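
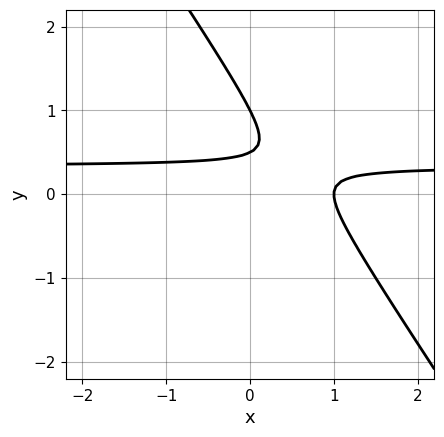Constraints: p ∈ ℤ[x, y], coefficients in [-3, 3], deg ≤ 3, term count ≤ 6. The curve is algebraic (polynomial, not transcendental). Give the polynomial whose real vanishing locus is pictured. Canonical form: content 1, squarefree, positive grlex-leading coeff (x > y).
3*x*y + 2*y^2 - x - 3*y + 1

First, degree: the shape is more complex than any degree-1 curve, so deg p = 2.
Then, from the axis intercepts and sections: one y-axis crossing is at y = 1; one x-axis crossing is at x = 1.
Finally, these observations pin down the coefficients.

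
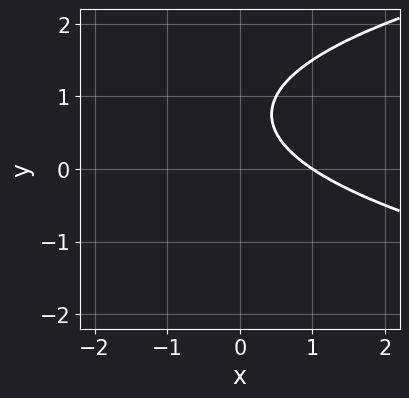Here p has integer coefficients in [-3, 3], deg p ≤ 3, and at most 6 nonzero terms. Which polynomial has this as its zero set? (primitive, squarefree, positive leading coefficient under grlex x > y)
First, deg p = 2.
Next, against the integer gridlines: it meets the x-axis at x = 1 (among the integer gridlines); it misses every integer gridline on the y-axis.
Finally, putting this together gives p.

2*y^2 - 2*x - 3*y + 2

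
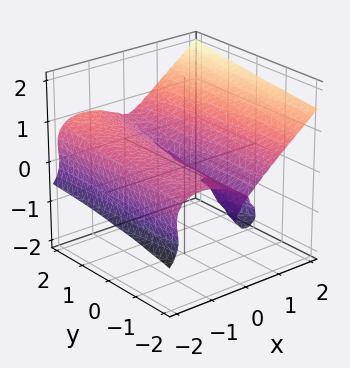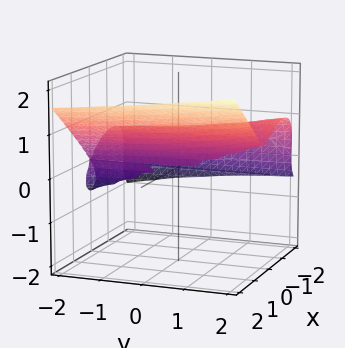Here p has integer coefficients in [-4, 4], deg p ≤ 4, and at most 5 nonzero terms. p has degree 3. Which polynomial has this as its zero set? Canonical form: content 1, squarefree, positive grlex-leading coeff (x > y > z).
1. deg p = 3. A generic line meets the surface in up to 3 points.
2. Checking where it meets the axes: every point of the y-axis in the box is on the surface; it crosses the z-axis at the gridline z = 0; among the integer gridlines, it crosses the x-axis at x ∈ {-2, 0}.
3. Matching integer coefficients to the picture gives p.

x^3 + y*z^2 - 3*z^3 + 2*x^2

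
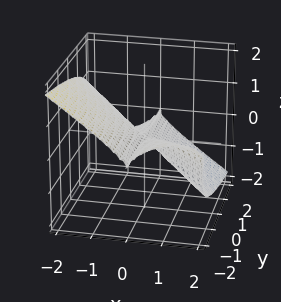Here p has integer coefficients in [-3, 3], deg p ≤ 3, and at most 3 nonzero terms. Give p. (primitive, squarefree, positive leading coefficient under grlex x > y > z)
x^3 + x^2*y + 3*z^3

1. Degree: no degree-2 surface has this shape, so deg p = 3.
2. Checking where it meets the axes: one z-axis crossing is at z = 0; the visible y-axis segment lies entirely on the surface; it meets the x-axis at x = 0 (among the integer gridlines).
3. These observations pin down the coefficients.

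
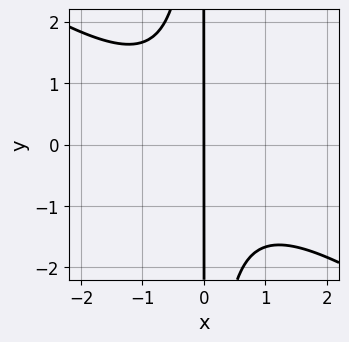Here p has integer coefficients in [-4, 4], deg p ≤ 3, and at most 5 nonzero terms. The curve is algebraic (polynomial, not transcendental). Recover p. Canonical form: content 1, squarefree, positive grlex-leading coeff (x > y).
First, deg p = 3.
Then, reading off the gridlines: it crosses the x-axis at the gridline x = 0; every point of the y-axis in the box is on the curve.
Finally, together with the visible shape, these determine p as stated.

2*x^3 + 3*x^2*y + 3*x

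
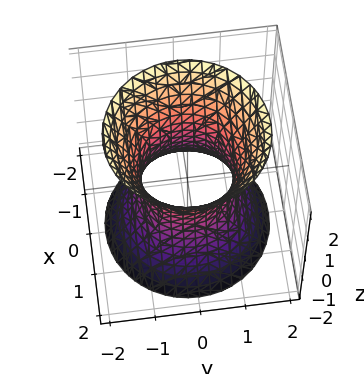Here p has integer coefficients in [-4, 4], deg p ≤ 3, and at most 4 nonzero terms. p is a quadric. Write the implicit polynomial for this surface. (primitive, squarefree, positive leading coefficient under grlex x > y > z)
Degree: an hourglass — one-sheet hyperboloid; a quadric, so deg p = 2.
By symmetry, the z-axis is an axis of rotation, so x and y enter only as x² + y²; the z ↦ −z reflection is a symmetry, so z appears only in even powers.
Checking where it meets the axes: a circular section at z = 2 has radius between 1 and 2; among the integer gridlines, it crosses the y-axis at y ∈ {-1, 1}; the x-axis gridline crossings are at x ∈ {-1, 1}; the surface avoids every integer z-axis point in the box.
Solving for integer coefficients yields p as stated.

2*x^2 + 2*y^2 - z^2 - 2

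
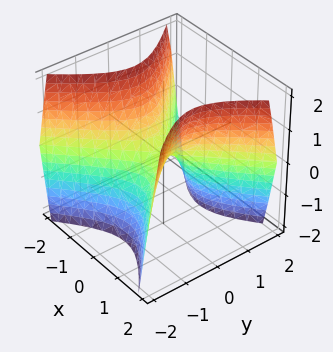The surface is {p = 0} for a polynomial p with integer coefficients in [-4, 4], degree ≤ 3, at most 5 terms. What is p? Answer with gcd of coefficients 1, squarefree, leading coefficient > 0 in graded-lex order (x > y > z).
First, deg p = 2. A hyperbolic paraboloid; a quadric.
Next, symmetries: mirror symmetry x ↦ −x ⇒ only even powers of x; mirror symmetry y ↦ −y ⇒ only even powers of y.
Next, against the integer gridlines: it meets the x-axis at x = 0 (among the integer gridlines); it crosses the z-axis at the gridline z = 0; it meets the y-axis at y = 0 (among the integer gridlines).
Finally, assembling these constraints gives the stated polynomial.

3*x^2 - 3*y^2 - 2*z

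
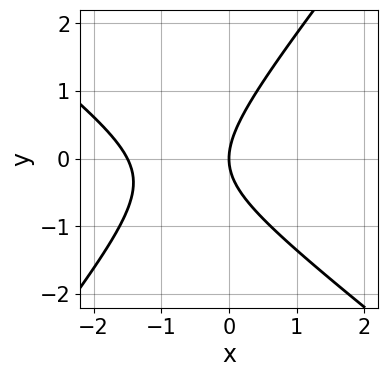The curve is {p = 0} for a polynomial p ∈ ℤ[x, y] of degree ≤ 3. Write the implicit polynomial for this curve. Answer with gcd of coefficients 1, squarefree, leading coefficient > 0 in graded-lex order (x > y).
2*x^2 + x*y - 2*y^2 + 3*x

1. The degree is 2 — the shape is more complex than any degree-1 curve.
2. Against the integer gridlines: it crosses the x-axis at the gridline x = 0; one y-axis crossing is at y = 0.
3. The integer polynomial consistent with all of this is the stated p.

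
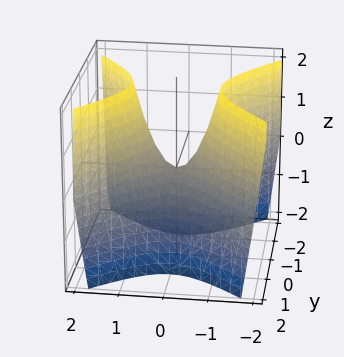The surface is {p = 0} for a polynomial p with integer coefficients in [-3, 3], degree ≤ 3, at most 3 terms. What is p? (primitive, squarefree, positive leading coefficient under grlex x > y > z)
2*x^2 - 2*y^2 - z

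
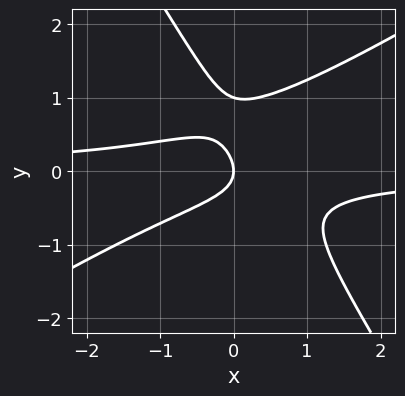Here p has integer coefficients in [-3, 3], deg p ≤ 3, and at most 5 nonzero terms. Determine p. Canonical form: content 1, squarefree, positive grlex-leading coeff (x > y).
3*x^2*y - 3*x*y^2 - 3*y^3 + 3*y^2 + 2*x

First, deg p = 3. A generic line meets the curve in up to 3 points.
Next, checking where it meets the axes: one x-axis crossing is at x = 0; among the integer gridlines, it crosses the y-axis at y ∈ {0, 1}.
Finally, assembling these constraints gives the stated polynomial.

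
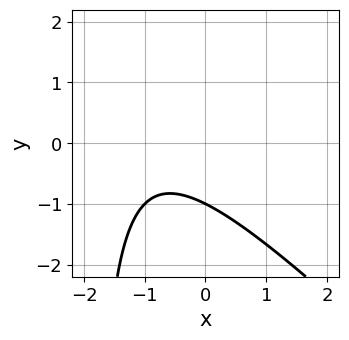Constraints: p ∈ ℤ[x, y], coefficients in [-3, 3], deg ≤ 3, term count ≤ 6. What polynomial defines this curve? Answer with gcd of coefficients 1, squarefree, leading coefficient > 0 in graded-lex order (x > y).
x^2 + x*y + 2*x + 2*y + 2

First, degree: the shape is more complex than any degree-1 curve, so deg p = 2.
Next, checking where it meets the axes: it meets the y-axis at y = -1 (among the integer gridlines); it misses every integer gridline on the x-axis.
Finally, assembling these constraints gives the stated polynomial.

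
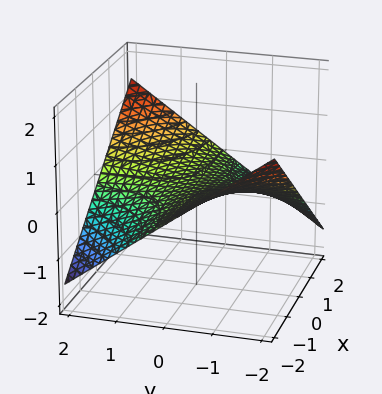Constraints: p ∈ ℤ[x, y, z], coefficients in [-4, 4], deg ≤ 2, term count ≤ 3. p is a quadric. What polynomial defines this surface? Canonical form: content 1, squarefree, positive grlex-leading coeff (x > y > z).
x*y - 3*z

First, degree: a hyperbolic paraboloid; a quadric, so deg p = 2.
Next, reading off the gridlines: every point of the y-axis in the box is on the surface; it meets the z-axis at z = 0 (among the integer gridlines); every point of the x-axis in the box is on the surface.
Finally, putting this together gives p.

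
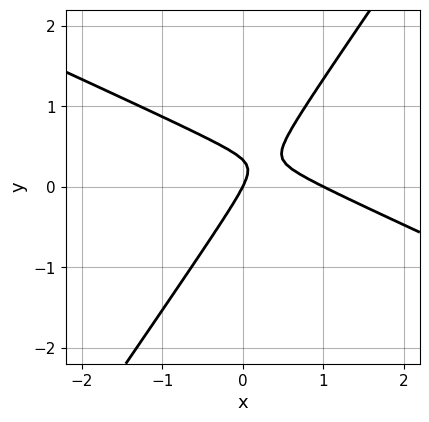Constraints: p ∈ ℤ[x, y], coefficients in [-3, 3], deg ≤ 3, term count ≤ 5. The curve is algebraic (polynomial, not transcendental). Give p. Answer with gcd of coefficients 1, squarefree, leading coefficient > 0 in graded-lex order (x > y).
2*x^2 + 3*x*y - 3*y^2 - 2*x + y

1. deg p = 2.
2. From the visible intercepts: the x-axis gridline crossings are at x ∈ {0, 1}; it meets the y-axis at y = 0 (among the integer gridlines).
3. Together with the visible shape, these determine p as stated.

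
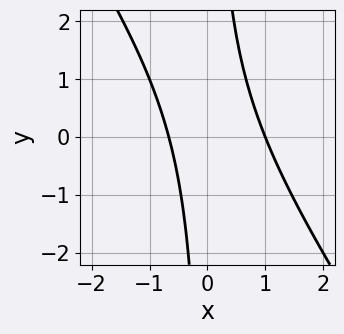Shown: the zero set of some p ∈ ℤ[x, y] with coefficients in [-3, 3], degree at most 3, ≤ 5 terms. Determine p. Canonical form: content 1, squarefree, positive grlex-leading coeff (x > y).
(a) Degree: a generic line meets the curve in up to 2 points, so deg p = 2.
(b) Observable constraints: no y-intercept at any integer in the box; it crosses the x-axis at the gridline x = 1.
(c) Assembling these constraints gives the stated polynomial.

3*x^2 + 2*x*y - x - 2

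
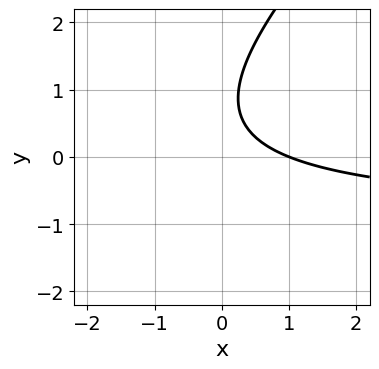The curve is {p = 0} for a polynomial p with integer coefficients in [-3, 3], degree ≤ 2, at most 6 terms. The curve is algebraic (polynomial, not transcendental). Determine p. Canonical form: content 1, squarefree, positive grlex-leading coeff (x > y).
2*x*y - 2*y^2 + 2*x + 3*y - 2

(a) The degree is 2 — a generic line meets the curve in up to 2 points.
(b) From the visible intercepts: the curve avoids every integer y-axis point in the box; it meets the x-axis at x = 1 (among the integer gridlines).
(c) Assembling these constraints gives the stated polynomial.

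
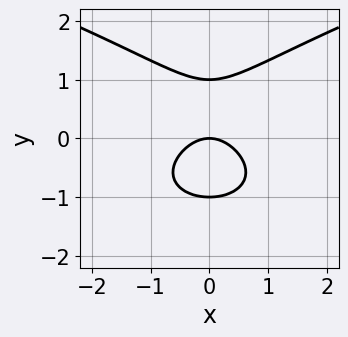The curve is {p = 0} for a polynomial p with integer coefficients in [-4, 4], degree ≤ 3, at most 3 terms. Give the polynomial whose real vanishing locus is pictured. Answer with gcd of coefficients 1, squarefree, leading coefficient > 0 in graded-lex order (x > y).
y^3 - x^2 - y

First, the degree is 3 — the shape is more complex than any degree-2 curve.
Then, symmetries: mirror symmetry x ↦ −x ⇒ only even powers of x.
Next, reading off the gridlines: the y-axis gridline crossings are at y ∈ {-1, 0, 1}; it crosses the x-axis at the gridline x = 0.
Finally, the integer polynomial consistent with all of this is the stated p.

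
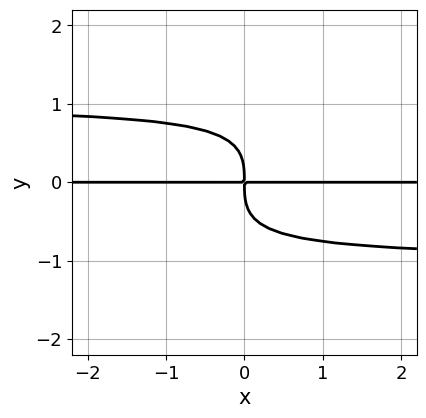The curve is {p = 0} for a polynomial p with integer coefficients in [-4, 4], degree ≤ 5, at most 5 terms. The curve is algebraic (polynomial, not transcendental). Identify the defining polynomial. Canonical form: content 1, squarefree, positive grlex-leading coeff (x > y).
x*y^3 - y^4 - x*y

1. deg p = 4.
2. Against the integer gridlines: every point of the x-axis in the box is on the curve.
3. Assembling these constraints gives the stated polynomial.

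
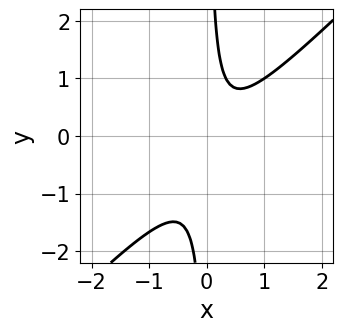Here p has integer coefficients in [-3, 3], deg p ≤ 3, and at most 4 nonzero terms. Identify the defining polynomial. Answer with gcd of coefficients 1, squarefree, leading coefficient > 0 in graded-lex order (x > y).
3*x^2 - 3*x*y - x + 1

(a) deg p = 2. No degree-1 curve has this shape.
(b) Reading off the gridlines: no y-intercept at any integer in the box; it misses every integer gridline on the x-axis.
(c) These observations pin down the coefficients.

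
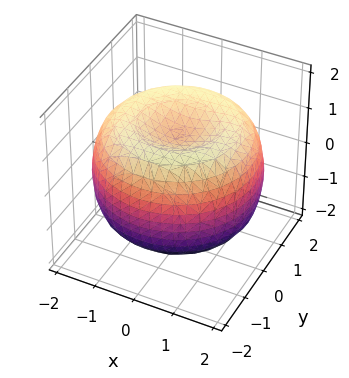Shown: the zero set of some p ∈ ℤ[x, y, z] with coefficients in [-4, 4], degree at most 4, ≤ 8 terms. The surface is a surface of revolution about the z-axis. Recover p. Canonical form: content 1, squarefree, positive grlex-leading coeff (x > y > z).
x^4 + 2*x^2*y^2 + y^4 - 3*x^2 - 3*y^2 + 3*z^2 - 3

1. The degree is 4 — a generic line meets the surface in up to 4 points.
2. By symmetry, the z-axis is an axis of rotation, so x and y enter only as x² + y².
3. Reading off the gridlines: among the integer gridlines, it crosses the z-axis at z ∈ {-1, 1}; a circular section at z = 0 has radius between 1 and 2.
4. Putting this together gives p.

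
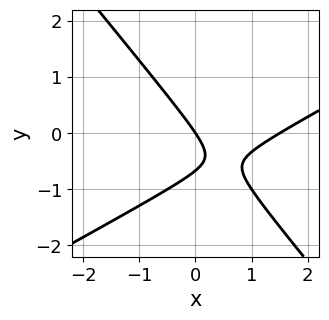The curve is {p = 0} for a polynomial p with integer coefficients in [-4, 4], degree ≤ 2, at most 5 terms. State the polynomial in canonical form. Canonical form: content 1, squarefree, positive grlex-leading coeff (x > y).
deg p = 2.
From the visible intercepts: it meets the x-axis at x = 0 (among the integer gridlines); it crosses the y-axis at the gridline y = 0.
Fitting integer coefficients to these (and the overall shape) gives p.

2*x^2 - 2*x*y - 3*y^2 - 3*x - 2*y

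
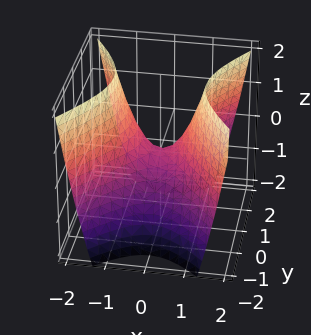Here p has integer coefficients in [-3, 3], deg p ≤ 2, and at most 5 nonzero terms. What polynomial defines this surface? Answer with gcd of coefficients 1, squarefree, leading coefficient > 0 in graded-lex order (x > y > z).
(a) The degree is 2 — a saddle surface; a quadric.
(b) Symmetries: mirror symmetry y ↦ −y ⇒ only even powers of y; it's symmetric under x → −x, forcing even powers of x.
(c) Observable constraints: it meets the y-axis at y = 0 (among the integer gridlines); it crosses the z-axis at the gridline z = 0.
(d) Together with the visible shape, these determine p as stated.

3*x^2 - 2*y^2 - 2*z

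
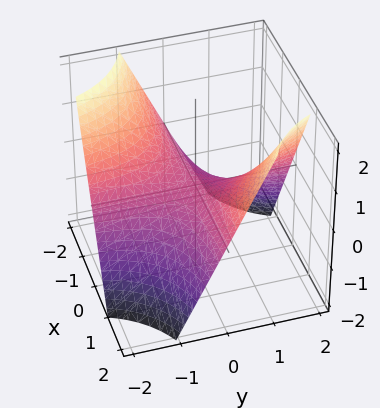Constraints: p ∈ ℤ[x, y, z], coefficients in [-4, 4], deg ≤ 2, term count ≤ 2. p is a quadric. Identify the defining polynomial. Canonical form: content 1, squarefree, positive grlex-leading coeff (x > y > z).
1. Degree: a saddle surface; a quadric, so deg p = 2.
2. Checking where it meets the axes: every point of the x-axis in the box is on the surface; it crosses the z-axis at the gridline z = 0; every point of the y-axis in the box is on the surface.
3. Assembling these constraints gives the stated polynomial.

x*y - z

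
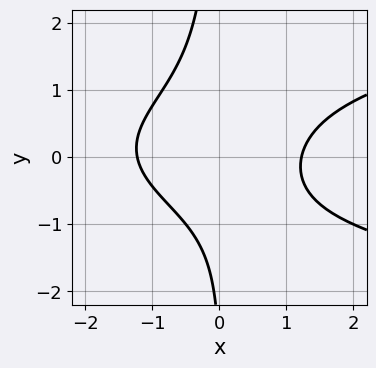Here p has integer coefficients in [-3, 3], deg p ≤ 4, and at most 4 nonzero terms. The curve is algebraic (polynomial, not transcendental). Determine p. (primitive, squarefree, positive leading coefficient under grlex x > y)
1. Degree: no degree-2 curve has this shape, so deg p = 3.
2. Against the integer gridlines: it misses every integer gridline on the y-axis.
3. Putting this together gives p.

3*x*y^2 - 2*x^2 + y + 3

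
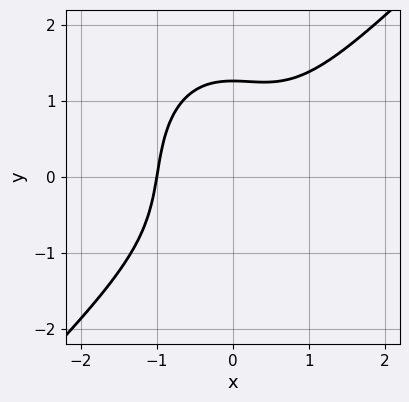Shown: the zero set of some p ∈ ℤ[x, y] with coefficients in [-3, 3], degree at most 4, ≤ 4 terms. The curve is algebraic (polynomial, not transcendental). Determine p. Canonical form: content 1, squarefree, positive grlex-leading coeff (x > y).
2*x^3 - x^2*y - y^3 + 2

(a) The degree is 3 — no degree-2 curve has this shape.
(b) From the axis intercepts and sections: it crosses the x-axis at the gridline x = -1.
(c) Putting this together gives p.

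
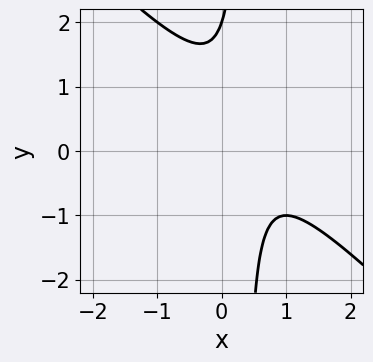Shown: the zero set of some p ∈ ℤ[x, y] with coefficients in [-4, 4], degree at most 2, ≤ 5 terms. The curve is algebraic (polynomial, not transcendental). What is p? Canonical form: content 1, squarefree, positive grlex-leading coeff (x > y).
3*x^2 + 3*x*y - 3*x - y + 2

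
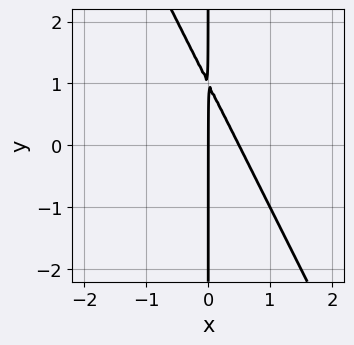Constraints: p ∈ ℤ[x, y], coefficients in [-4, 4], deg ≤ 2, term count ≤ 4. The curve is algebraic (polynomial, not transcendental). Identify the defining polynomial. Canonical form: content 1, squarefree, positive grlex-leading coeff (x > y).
First, the degree is 2 — no degree-1 curve has this shape.
Next, checking where it meets the axes: it crosses the x-axis at the gridline x = 0; every point of the y-axis in the box is on the curve.
Finally, these observations pin down the coefficients.

2*x^2 + x*y - x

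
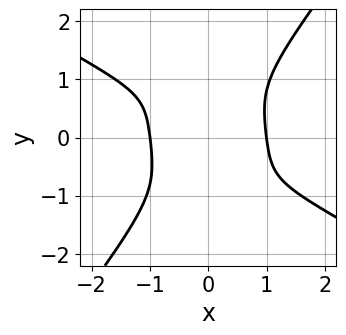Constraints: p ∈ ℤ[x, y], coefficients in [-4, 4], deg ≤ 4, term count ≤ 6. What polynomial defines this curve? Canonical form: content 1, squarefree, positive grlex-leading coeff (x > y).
2*x^4 + 3*x^3*y - 2*y^4 - 2*x*y - 2

The degree is 4 — the shape is more complex than any degree-3 curve.
From the axis intercepts and sections: the x-axis gridline crossings are at x ∈ {-1, 1}; it misses every integer gridline on the y-axis.
Together with the visible shape, these determine p as stated.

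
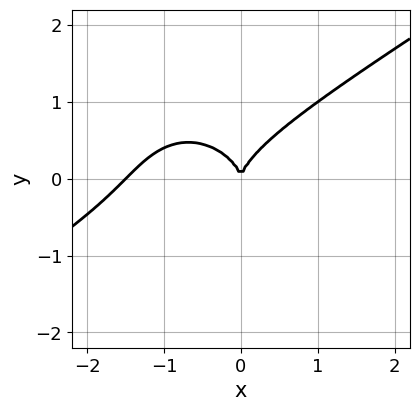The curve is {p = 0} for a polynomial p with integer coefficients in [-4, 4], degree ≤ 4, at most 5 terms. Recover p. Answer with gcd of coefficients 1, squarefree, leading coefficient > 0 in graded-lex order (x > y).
2*x^3 - 2*x^2*y - 3*y^3 + 3*x^2

First, deg p = 3.
Then, checking where it meets the axes: one x-axis crossing is at x = 0; it meets the y-axis at y = 0 (among the integer gridlines).
Finally, together with the visible shape, these determine p as stated.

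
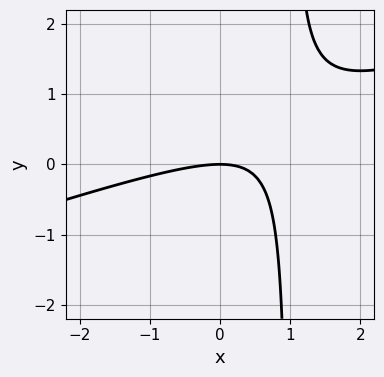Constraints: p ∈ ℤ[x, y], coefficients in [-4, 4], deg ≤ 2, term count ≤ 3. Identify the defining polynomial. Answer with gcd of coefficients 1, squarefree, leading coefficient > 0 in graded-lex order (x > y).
The degree is 2 — the shape is more complex than any degree-1 curve.
Reading off the gridlines: it crosses the y-axis at the gridline y = 0; it crosses the x-axis at the gridline x = 0.
These observations pin down the coefficients.

x^2 - 3*x*y + 3*y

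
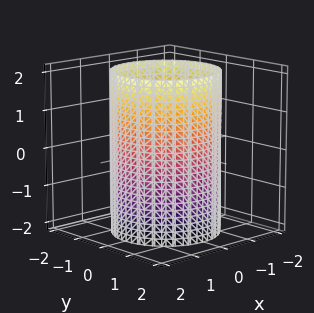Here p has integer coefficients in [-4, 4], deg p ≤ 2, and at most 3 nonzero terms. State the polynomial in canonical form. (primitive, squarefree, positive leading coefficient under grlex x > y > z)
x^2 + y^2 - 2

Degree: constant cross-section along one axis; a quadric, so deg p = 2.
By symmetry, the surface is invariant under rotation about z: p = q(x² + y², z); the z ↦ −z reflection is a symmetry, so z appears only in even powers.
Checking where it meets the axes: it misses every integer gridline on the z-axis; a circular section at z = -1 has radius between 1 and 2.
Matching integer coefficients to the picture gives p.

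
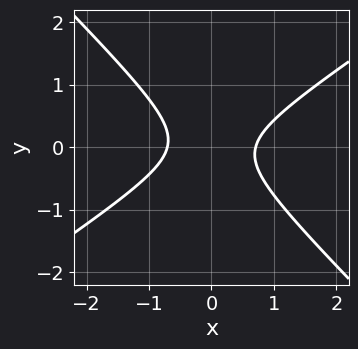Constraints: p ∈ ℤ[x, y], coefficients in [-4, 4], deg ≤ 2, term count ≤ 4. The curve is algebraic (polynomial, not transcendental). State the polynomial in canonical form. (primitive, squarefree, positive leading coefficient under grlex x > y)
(a) The degree is 2 — a generic line meets the curve in up to 2 points.
(b) From the visible intercepts: the curve avoids every integer y-axis point in the box.
(c) Assembling these constraints gives the stated polynomial.

2*x^2 - x*y - 3*y^2 - 1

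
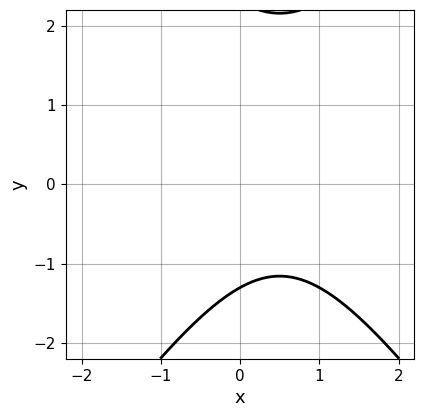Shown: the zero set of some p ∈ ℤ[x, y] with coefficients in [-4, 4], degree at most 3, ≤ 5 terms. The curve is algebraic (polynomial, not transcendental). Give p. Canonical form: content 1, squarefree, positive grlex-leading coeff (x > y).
2*x^2 - y^2 - 2*x + y + 3

(a) deg p = 2. A generic line meets the curve in up to 2 points.
(b) Checking where it meets the axes: the curve avoids every integer x-axis point in the box.
(c) Assembling these constraints gives the stated polynomial.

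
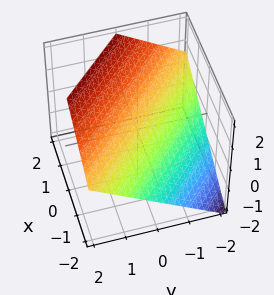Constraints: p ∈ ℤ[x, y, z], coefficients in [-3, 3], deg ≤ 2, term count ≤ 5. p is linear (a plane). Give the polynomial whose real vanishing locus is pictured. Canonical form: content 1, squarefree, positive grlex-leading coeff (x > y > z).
2*x + 2*y - 3*z + 2

(a) Degree: the surface is flat (a plane), so deg p = 1.
(b) Reading off the gridlines: it crosses the y-axis at the gridline y = -1; it crosses the x-axis at the gridline x = -1.
(c) Matching integer coefficients to the picture gives p.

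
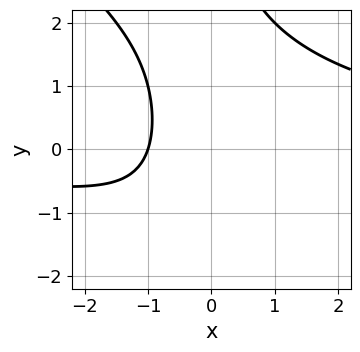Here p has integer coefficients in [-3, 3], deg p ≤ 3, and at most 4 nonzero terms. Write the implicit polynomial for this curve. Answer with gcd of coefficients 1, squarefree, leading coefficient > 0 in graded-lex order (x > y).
x^2*y + x*y^2 - 3*x - 3

(a) deg p = 3.
(b) From the visible intercepts: one x-axis crossing is at x = -1; no y-intercept at any integer in the box.
(c) Assembling these constraints gives the stated polynomial.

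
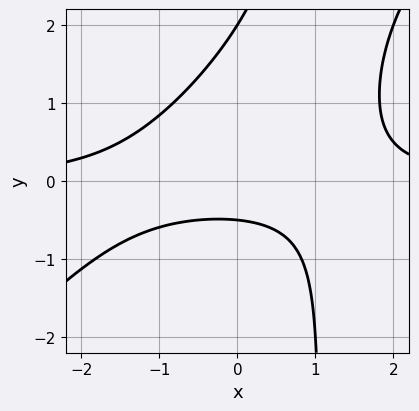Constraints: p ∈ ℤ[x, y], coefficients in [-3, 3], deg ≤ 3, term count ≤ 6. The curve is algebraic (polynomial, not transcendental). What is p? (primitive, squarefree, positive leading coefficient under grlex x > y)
The degree is 3 — a generic line meets the curve in up to 3 points.
Reading off the gridlines: one y-axis crossing is at y = 2; no x-intercept at any integer in the box.
These observations pin down the coefficients.

2*x^2*y - 2*x*y^2 + 2*y^2 - 3*y - 2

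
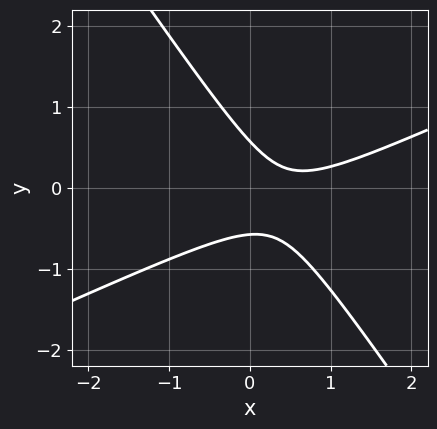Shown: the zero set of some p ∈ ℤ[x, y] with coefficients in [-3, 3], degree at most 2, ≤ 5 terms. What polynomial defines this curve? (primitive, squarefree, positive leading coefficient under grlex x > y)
2*x^2 - 3*x*y - 3*y^2 - 2*x + 1

First, deg p = 2. The shape is more complex than any degree-1 curve.
Then, checking where it meets the axes: it misses every integer gridline on the x-axis.
Finally, assembling these constraints gives the stated polynomial.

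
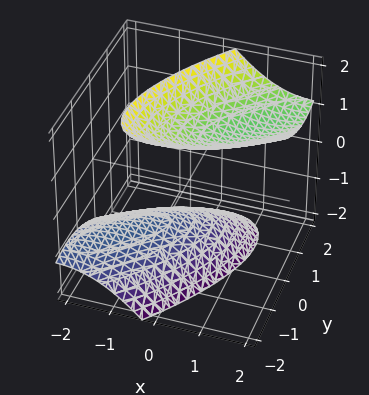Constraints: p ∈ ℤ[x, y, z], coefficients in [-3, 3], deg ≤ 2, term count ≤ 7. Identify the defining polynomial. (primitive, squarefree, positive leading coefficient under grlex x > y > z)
1. I count 2 distinct pieces. Treating them together as one polynomial.
2. Degree: a generic line meets the surface in up to 2 points, so deg p = 2.
3. From the axis intercepts and sections: the surface avoids every integer x-axis point in the box; the surface avoids every integer y-axis point in the box.
4. Fitting integer coefficients to these (and the overall shape) gives p.

2*x^2 - 3*x*y - 2*x*z + 2*y^2 - 2*z^2 + 3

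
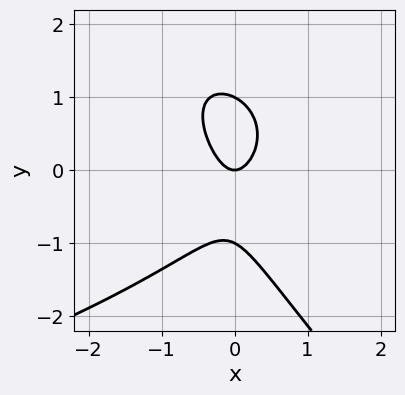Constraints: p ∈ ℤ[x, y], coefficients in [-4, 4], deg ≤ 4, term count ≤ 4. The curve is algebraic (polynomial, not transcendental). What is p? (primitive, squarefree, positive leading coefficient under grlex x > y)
x*y^2 + y^3 + 3*x^2 - y

(a) deg p = 3.
(b) Checking where it meets the axes: the y-axis gridline crossings are at y ∈ {-1, 0, 1}; it meets the x-axis at x = 0 (among the integer gridlines).
(c) Matching integer coefficients to the picture gives p.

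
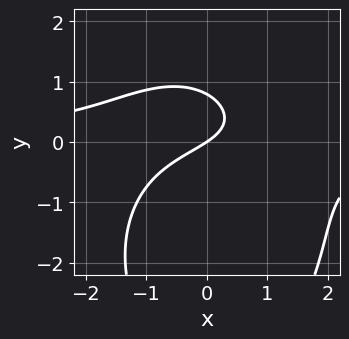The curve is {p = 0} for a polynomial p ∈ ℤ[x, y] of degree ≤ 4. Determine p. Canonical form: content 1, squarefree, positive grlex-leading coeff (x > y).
1. deg p = 3. No degree-2 curve has this shape.
2. Reading off the gridlines: it meets the x-axis at x = 0 (among the integer gridlines); one y-axis crossing is at y = 0.
3. Together with the visible shape, these determine p as stated.

2*x^2*y + y^3 + 3*y^2 + 2*x - 3*y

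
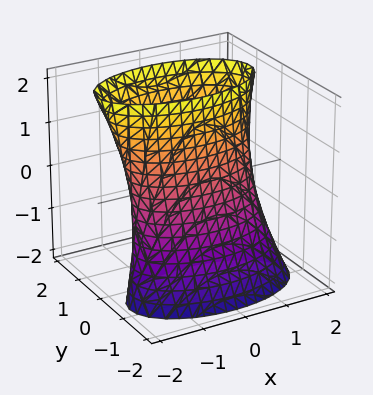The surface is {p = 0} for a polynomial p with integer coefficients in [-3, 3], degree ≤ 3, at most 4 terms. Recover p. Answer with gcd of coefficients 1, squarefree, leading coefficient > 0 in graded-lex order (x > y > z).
x^2 + 3*y^2 - 2*y*z - 2

deg p = 2. No degree-1 surface has this shape.
From the axis intercepts and sections: the surface avoids every integer z-axis point in the box.
Fitting integer coefficients to these (and the overall shape) gives p.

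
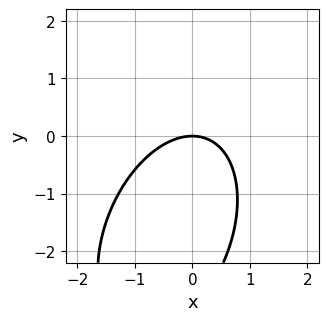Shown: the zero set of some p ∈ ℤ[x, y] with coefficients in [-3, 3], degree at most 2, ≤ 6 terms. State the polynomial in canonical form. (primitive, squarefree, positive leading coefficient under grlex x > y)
(a) deg p = 2. A generic line meets the curve in up to 2 points.
(b) Observable constraints: it crosses the x-axis at the gridline x = 0; one y-axis crossing is at y = 0.
(c) The integer polynomial consistent with all of this is the stated p.

2*x^2 - x*y + y^2 + 3*y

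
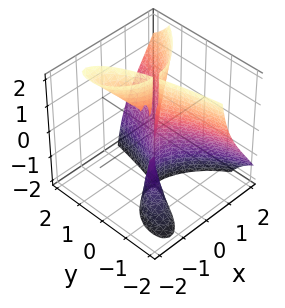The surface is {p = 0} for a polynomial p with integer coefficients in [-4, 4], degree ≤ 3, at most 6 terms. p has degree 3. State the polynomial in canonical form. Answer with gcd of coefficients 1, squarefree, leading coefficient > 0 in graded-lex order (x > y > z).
2*x^3 + x*y^2 - 3*x*y*z - 2*y^2

1. I count 3 distinct pieces. Treating them together as one polynomial.
2. deg p = 3. A generic line meets the surface in up to 3 points.
3. Checking where it meets the axes: it crosses the x-axis at the gridline x = 0; every point of the z-axis in the box is on the surface; it meets the y-axis at y = 0 (among the integer gridlines).
4. Matching integer coefficients to the picture gives p.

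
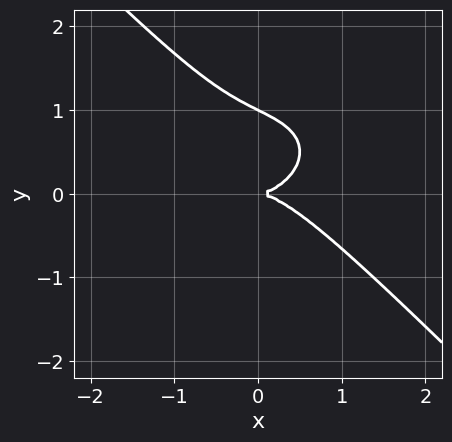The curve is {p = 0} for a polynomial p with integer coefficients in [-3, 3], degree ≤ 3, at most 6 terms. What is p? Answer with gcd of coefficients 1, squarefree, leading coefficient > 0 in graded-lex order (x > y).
1. Degree: no degree-2 curve has this shape, so deg p = 3.
2. Reading off the gridlines: it crosses the x-axis at the gridline x = 0; the y-axis gridline crossings are at y ∈ {0, 1}.
3. The integer polynomial consistent with all of this is the stated p.

x^3 + x*y^2 + 2*y^3 - 2*y^2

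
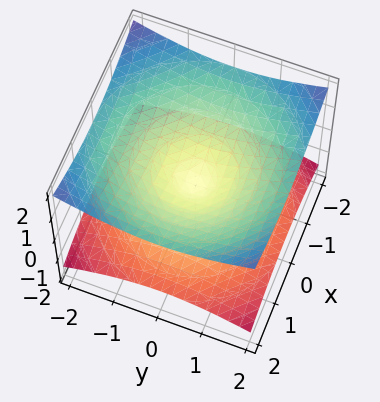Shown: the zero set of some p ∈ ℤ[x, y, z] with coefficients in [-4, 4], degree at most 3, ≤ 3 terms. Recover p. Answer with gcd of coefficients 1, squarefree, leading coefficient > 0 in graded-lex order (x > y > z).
1. The degree is 2 — two nappes meeting at a single point; a quadric.
2. Symmetries: it's symmetric under z → −z, forcing even powers of z; the surface is invariant under rotation about z: p = q(x² + y², z).
3. From the visible intercepts: a circular section at z = 1 has radius between 1 and 2; it crosses the z-axis at the gridline z = 0; one y-axis crossing is at y = 0.
4. Solving for integer coefficients yields p as stated.

x^2 + y^2 - 3*z^2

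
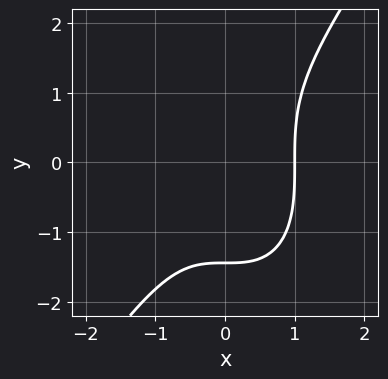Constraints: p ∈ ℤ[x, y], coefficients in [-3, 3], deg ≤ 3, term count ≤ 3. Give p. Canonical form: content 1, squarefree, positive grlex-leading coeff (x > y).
(a) deg p = 3. No degree-2 curve has this shape.
(b) From the axis intercepts and sections: one x-axis crossing is at x = 1.
(c) Fitting integer coefficients to these (and the overall shape) gives p.

3*x^3 - y^3 - 3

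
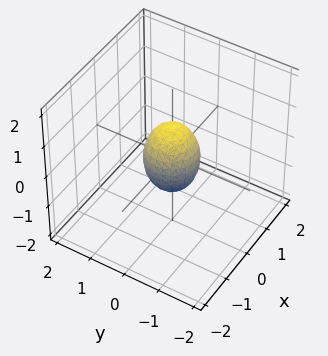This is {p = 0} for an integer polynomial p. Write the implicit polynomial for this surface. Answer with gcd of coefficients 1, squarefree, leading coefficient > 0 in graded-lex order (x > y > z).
2*x^2 + 2*y^2 + z^2 - 1

1. Degree: bounded and convex; a quadric, so deg p = 2.
2. Symmetries: the z-axis is an axis of rotation, so x and y enter only as x² + y²; mirror symmetry z ↦ −z ⇒ only even powers of z.
3. From the visible intercepts: a circular section at z = 0 has radius between 0 and 1; among the integer gridlines, it crosses the z-axis at z ∈ {-1, 1}.
4. These observations pin down the coefficients.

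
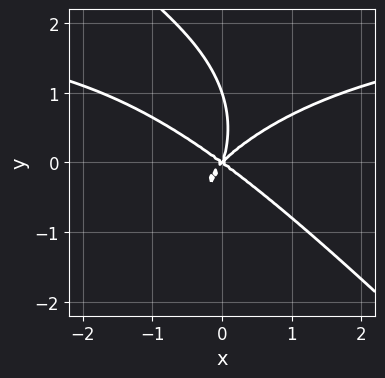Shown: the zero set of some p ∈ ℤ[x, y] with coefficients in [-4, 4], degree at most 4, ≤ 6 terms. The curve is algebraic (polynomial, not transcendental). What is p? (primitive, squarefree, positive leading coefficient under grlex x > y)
1. deg p = 4. No degree-3 curve has this shape.
2. Observable constraints: it meets the x-axis at x = 0 (among the integer gridlines); among the integer gridlines, it crosses the y-axis at y ∈ {0, 1}.
3. Matching integer coefficients to the picture gives p.

x^3*y + y^4 - 2*x^3 + 3*x*y^2 - y^3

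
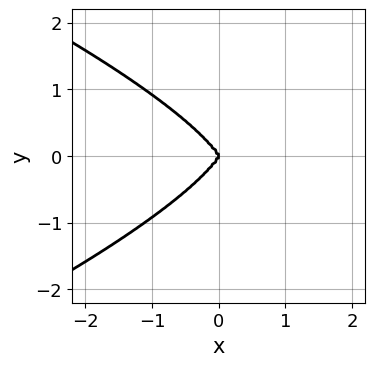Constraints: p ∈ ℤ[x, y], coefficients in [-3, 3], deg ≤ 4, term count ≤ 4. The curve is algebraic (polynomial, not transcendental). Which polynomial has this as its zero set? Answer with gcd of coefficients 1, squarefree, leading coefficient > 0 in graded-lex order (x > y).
3*y^4 + 3*x^3 - x*y^2

The degree is 4 — no degree-3 curve has this shape.
Symmetries: the y ↦ −y reflection is a symmetry, so y appears only in even powers.
Reading off the gridlines: one x-axis crossing is at x = 0; it crosses the y-axis at the gridline y = 0.
Assembling these constraints gives the stated polynomial.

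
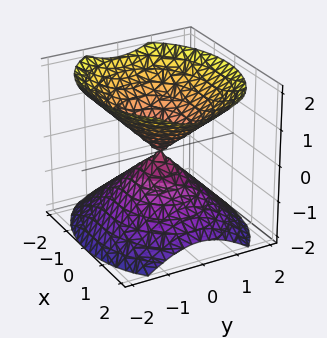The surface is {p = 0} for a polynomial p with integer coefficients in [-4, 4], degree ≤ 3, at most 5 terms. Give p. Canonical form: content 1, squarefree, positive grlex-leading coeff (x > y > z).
I count 2 distinct pieces. Treating them together as one polynomial.
deg p = 2. Two nappes meeting at a single point; a quadric.
Symmetries: the z ↦ −z reflection is a symmetry, so z appears only in even powers; it's symmetric under x → −x, forcing even powers of x; the y ↦ −y reflection is a symmetry, so y appears only in even powers.
Observable constraints: one x-axis crossing is at x = 0; one z-axis crossing is at z = 0; one y-axis crossing is at y = 0.
These observations pin down the coefficients.

2*x^2 + 3*y^2 - 3*z^2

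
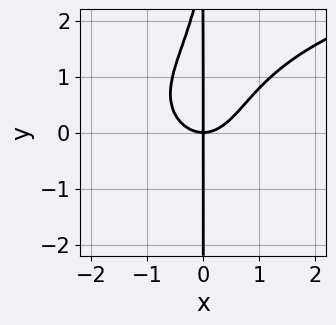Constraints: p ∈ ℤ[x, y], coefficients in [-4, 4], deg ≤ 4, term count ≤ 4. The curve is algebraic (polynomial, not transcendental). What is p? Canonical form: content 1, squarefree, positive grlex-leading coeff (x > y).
2*x^2*y^2 - 3*x^3 - x*y^2 + 3*x*y

First, deg p = 4. No degree-3 curve has this shape.
Next, reading off the gridlines: every point of the y-axis in the box is on the curve; one x-axis crossing is at x = 0.
Finally, putting this together gives p.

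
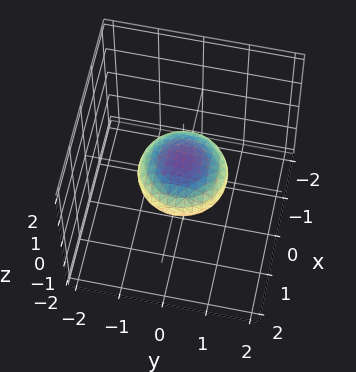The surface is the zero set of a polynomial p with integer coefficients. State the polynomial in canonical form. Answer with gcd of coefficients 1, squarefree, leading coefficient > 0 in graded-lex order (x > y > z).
Degree: the shape is more complex than any degree-1 surface, so deg p = 2.
Symmetries: the surface is invariant under rotation about z: p = q(x² + y², z).
From the axis intercepts and sections: the x-axis gridline crossings are at x ∈ {-1, 1}; among the integer gridlines, it crosses the y-axis at y ∈ {-1, 1}; a circular section at z = 0 has radius exactly 1.
The integer polynomial consistent with all of this is the stated p.

x^2 + y^2 + 2*z^2 - 1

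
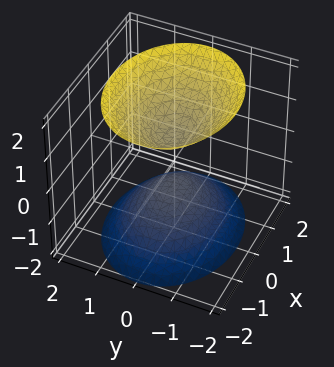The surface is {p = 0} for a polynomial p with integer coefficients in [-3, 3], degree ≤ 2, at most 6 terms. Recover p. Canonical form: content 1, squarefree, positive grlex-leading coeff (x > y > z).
2*x^2 + 3*y^2 - 2*z^2 + 1

1. I count 2 distinct pieces.
2. The degree is 2 — two sheets facing apart; a quadric.
3. Symmetries: it's symmetric under y → −y, forcing even powers of y; mirror symmetry x ↦ −x ⇒ only even powers of x; the z ↦ −z reflection is a symmetry, so z appears only in even powers.
4. Checking where it meets the axes: the surface avoids every integer x-axis point in the box; the surface avoids every integer y-axis point in the box.
5. Matching integer coefficients to the picture gives p.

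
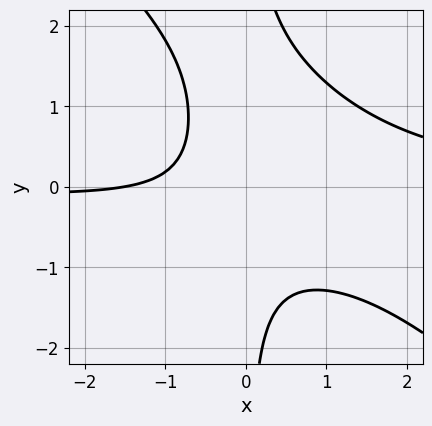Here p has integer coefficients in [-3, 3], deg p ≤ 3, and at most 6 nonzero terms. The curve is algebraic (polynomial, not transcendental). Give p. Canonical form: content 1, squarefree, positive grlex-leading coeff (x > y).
(a) The degree is 3 — the shape is more complex than any degree-2 curve.
(b) From the visible intercepts: the curve avoids every integer y-axis point in the box.
(c) Solving for integer coefficients yields p as stated.

3*x^2*y + 3*x*y^2 - 3*x*y - 2*x - 3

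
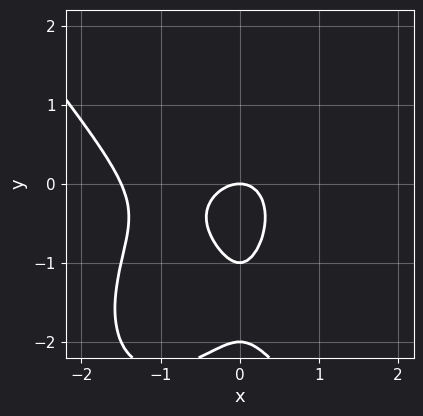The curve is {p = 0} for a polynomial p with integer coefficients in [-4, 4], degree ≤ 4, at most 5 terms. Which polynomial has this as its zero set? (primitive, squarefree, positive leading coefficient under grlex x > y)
2*x^3 + y^3 + 3*x^2 + 3*y^2 + 2*y

(a) Degree: a generic line meets the curve in up to 3 points, so deg p = 3.
(b) Observable constraints: one x-axis crossing is at x = 0; among the integer gridlines, it crosses the y-axis at y ∈ {-2, -1, 0}.
(c) Together with the visible shape, these determine p as stated.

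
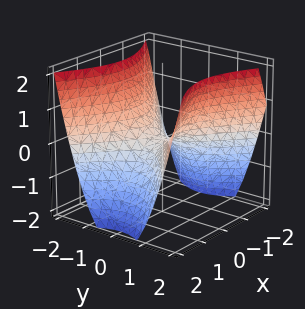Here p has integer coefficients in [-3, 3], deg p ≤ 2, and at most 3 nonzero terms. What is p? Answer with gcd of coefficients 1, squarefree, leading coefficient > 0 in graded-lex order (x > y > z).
2*x^2 - 3*y^2 + 3*z

(a) The degree is 2 — a hyperbolic paraboloid; a quadric.
(b) Symmetries: it's symmetric under x → −x, forcing even powers of x; it's symmetric under y → −y, forcing even powers of y.
(c) Reading off the gridlines: it crosses the z-axis at the gridline z = 0; it meets the x-axis at x = 0 (among the integer gridlines).
(d) Putting this together gives p.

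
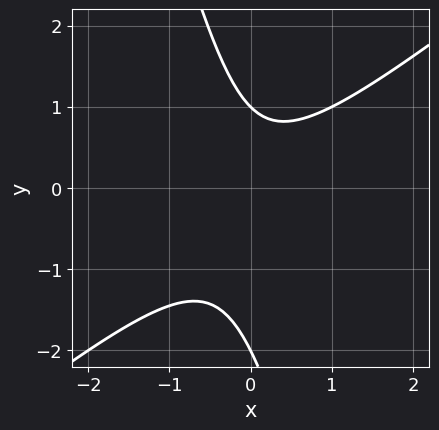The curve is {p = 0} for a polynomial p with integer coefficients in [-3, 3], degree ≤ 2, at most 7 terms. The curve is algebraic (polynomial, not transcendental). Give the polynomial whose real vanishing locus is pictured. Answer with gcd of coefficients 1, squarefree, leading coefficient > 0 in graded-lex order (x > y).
(a) Degree: the shape is more complex than any degree-1 curve, so deg p = 2.
(b) Observable constraints: among the integer gridlines, it crosses the y-axis at y ∈ {-2, 1}; it misses every integer gridline on the x-axis.
(c) Matching integer coefficients to the picture gives p.

3*x^2 - 3*x*y - y^2 - y + 2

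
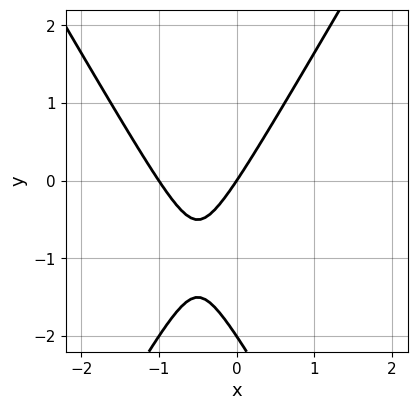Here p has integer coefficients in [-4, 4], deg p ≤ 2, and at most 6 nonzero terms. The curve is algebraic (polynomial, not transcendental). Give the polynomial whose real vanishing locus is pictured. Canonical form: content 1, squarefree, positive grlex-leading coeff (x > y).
3*x^2 - y^2 + 3*x - 2*y

First, deg p = 2.
Then, from the visible intercepts: the y-axis gridline crossings are at y ∈ {-2, 0}; the x-axis gridline crossings are at x ∈ {-1, 0}.
Finally, the integer polynomial consistent with all of this is the stated p.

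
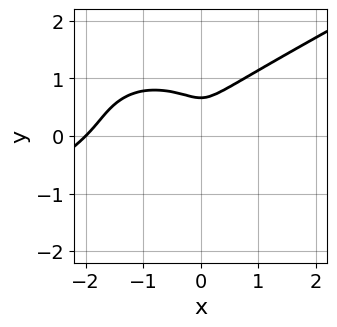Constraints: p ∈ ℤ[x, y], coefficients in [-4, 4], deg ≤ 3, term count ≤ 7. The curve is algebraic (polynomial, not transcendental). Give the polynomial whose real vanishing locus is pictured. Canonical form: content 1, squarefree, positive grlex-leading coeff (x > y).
1. Degree: a generic line meets the curve in up to 3 points, so deg p = 3.
2. Against the integer gridlines: one x-axis crossing is at x = -2.
3. Fitting integer coefficients to these (and the overall shape) gives p.

x^3 - x^2*y - 3*y^3 + 2*x^2 + 2*y^2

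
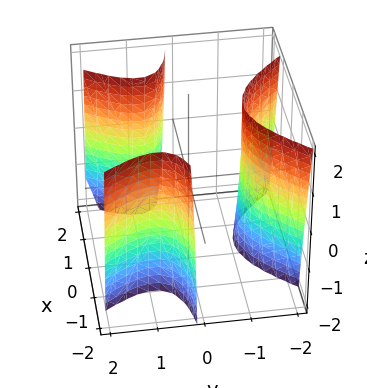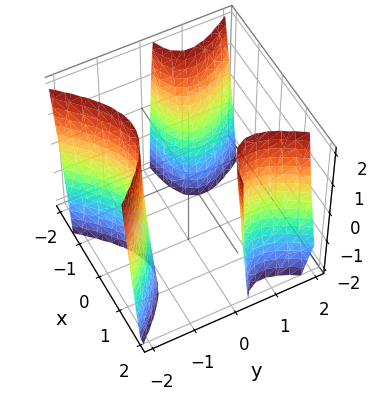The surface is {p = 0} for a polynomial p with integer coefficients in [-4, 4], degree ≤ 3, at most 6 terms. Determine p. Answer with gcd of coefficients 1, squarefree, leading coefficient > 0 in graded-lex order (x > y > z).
First, the picture has 3 separate pieces. Treating them together as one polynomial.
Then, the degree is 3 — no degree-2 surface has this shape.
Then, observable constraints: the surface avoids every integer z-axis point in the box; the surface avoids every integer x-axis point in the box.
Finally, putting this together gives p.

3*x^2*y + x*y*z - 2*y^3 - 3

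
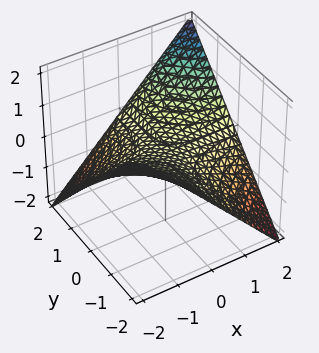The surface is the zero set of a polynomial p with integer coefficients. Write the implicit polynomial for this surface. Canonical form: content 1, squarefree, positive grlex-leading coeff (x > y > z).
1. deg p = 2. A saddle surface; a quadric.
2. From the visible intercepts: the visible x-axis segment lies entirely on the surface; every point of the y-axis in the box is on the surface; it crosses the z-axis at the gridline z = 0.
3. Matching integer coefficients to the picture gives p.

x*y - 2*z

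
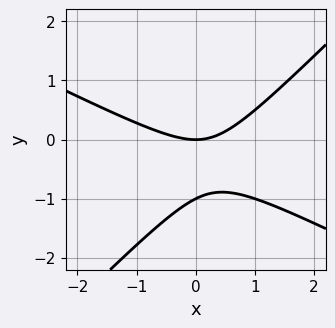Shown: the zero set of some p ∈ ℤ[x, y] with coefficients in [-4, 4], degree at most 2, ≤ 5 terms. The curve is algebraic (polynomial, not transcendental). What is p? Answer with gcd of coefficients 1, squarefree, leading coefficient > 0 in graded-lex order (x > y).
(a) Degree: the shape is more complex than any degree-1 curve, so deg p = 2.
(b) Reading off the gridlines: among the integer gridlines, it crosses the y-axis at y ∈ {-1, 0}; it meets the x-axis at x = 0 (among the integer gridlines).
(c) Fitting integer coefficients to these (and the overall shape) gives p.

x^2 + x*y - 2*y^2 - 2*y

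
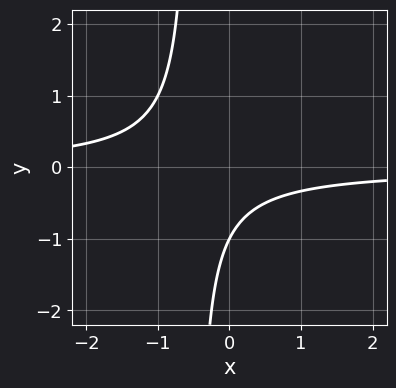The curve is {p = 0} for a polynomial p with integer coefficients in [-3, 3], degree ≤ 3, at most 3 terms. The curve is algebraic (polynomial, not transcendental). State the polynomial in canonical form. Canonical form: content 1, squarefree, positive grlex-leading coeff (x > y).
(a) deg p = 2.
(b) Against the integer gridlines: the curve avoids every integer x-axis point in the box; it crosses the y-axis at the gridline y = -1.
(c) Assembling these constraints gives the stated polynomial.

2*x*y + y + 1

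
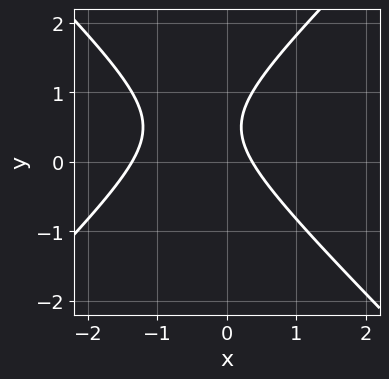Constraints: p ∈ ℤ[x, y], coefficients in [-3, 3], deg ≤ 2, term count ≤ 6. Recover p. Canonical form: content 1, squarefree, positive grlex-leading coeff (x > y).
2*x^2 - 2*y^2 + 2*x + 2*y - 1

The degree is 2 — no degree-1 curve has this shape.
Checking where it meets the axes: the curve avoids every integer y-axis point in the box.
Putting this together gives p.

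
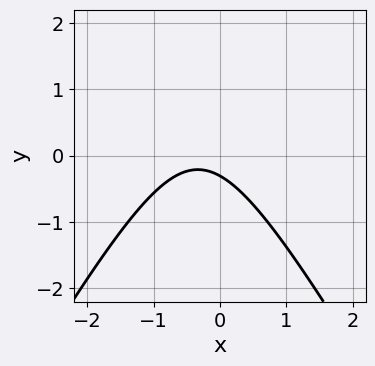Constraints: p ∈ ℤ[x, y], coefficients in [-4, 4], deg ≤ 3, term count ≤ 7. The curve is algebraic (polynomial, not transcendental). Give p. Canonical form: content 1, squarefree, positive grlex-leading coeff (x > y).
3*x^2 - y^2 + 2*x + 3*y + 1

(a) The degree is 2 — the shape is more complex than any degree-1 curve.
(b) Reading off the gridlines: the curve avoids every integer x-axis point in the box.
(c) Solving for integer coefficients yields p as stated.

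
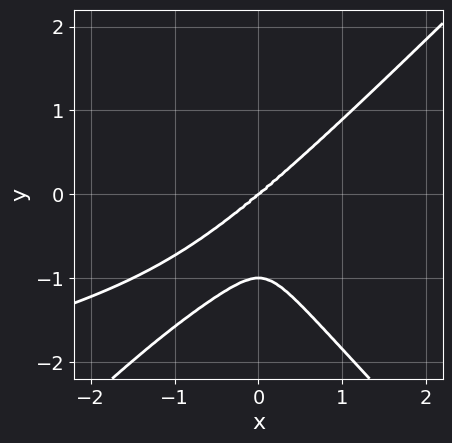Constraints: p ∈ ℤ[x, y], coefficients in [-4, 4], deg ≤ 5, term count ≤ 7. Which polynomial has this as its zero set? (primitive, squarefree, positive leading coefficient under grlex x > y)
(a) The degree is 4 — the shape is more complex than any degree-3 curve.
(b) From the axis intercepts and sections: among the integer gridlines, it crosses the y-axis at y ∈ {-1, 0}; one x-axis crossing is at x = 0.
(c) Solving for integer coefficients yields p as stated.

2*x^2*y^2 - 2*y^4 + 2*x^3 - x^2*y - 2*y^3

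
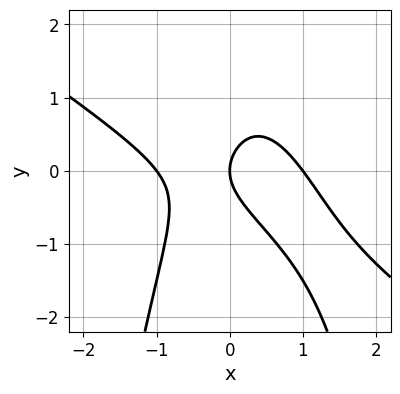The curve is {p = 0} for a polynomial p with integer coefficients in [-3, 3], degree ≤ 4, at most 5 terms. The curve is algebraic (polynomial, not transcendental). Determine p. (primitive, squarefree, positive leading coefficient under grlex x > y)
2*x^3 + 3*x^2*y + 2*y^2 - 2*x

1. deg p = 3. The shape is more complex than any degree-2 curve.
2. Checking where it meets the axes: one y-axis crossing is at y = 0; among the integer gridlines, it crosses the x-axis at x ∈ {-1, 0, 1}.
3. Putting this together gives p.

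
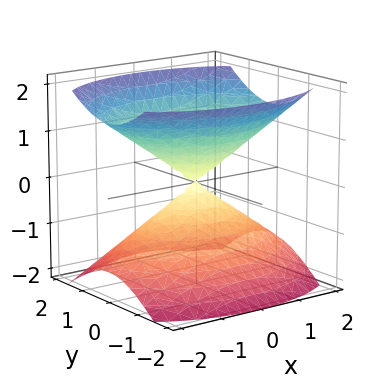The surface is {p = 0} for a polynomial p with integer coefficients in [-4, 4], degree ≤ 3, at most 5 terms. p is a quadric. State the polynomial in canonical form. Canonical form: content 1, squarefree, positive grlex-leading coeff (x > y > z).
x^2 + 2*y^2 - 2*z^2

I count 2 distinct pieces.
The degree is 2 — two nappes meeting at a single point; a quadric.
Symmetries: mirror symmetry x ↦ −x ⇒ only even powers of x; it's symmetric under y → −y, forcing even powers of y; it's symmetric under z → −z, forcing even powers of z.
Against the integer gridlines: it crosses the y-axis at the gridline y = 0; it meets the x-axis at x = 0 (among the integer gridlines); it crosses the z-axis at the gridline z = 0.
Solving for integer coefficients yields p as stated.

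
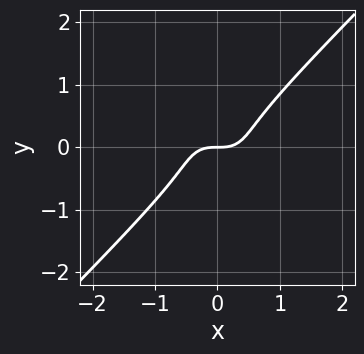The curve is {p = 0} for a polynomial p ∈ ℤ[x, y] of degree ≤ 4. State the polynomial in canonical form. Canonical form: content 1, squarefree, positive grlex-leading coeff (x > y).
2*x^3 + x*y^2 - 3*y^3 - y

First, degree: the shape is more complex than any degree-2 curve, so deg p = 3.
Then, against the integer gridlines: it meets the y-axis at y = 0 (among the integer gridlines); it crosses the x-axis at the gridline x = 0.
Finally, matching integer coefficients to the picture gives p.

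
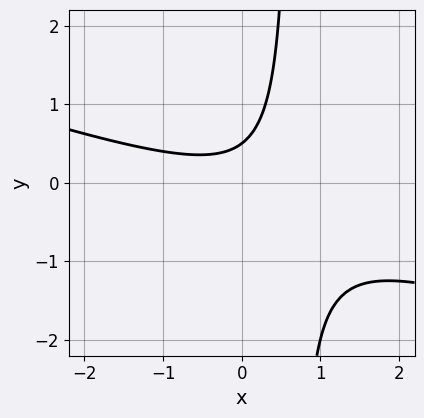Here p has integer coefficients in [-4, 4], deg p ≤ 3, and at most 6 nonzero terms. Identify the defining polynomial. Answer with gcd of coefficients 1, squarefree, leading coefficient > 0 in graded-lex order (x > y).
x^2 + 3*x*y - 2*y + 1

(a) The degree is 2 — a generic line meets the curve in up to 2 points.
(b) Reading off the gridlines: no x-intercept at any integer in the box.
(c) Solving for integer coefficients yields p as stated.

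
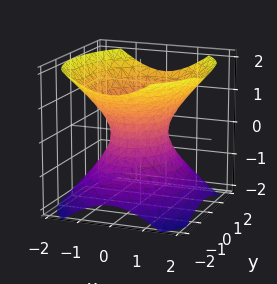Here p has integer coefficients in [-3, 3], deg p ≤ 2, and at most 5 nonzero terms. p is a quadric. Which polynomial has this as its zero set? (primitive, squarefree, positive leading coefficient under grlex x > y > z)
(a) The degree is 2 — an hourglass — one-sheet hyperboloid; a quadric.
(b) Symmetries: the y ↦ −y reflection is a symmetry, so y appears only in even powers; it's symmetric under x → −x, forcing even powers of x; mirror symmetry z ↦ −z ⇒ only even powers of z.
(c) Checking where it meets the axes: among the integer gridlines, it crosses the y-axis at y ∈ {-1, 1}; no z-intercept at any integer in the box.
(d) Together with the visible shape, these determine p as stated.

3*x^2 + 2*y^2 - 3*z^2 - 2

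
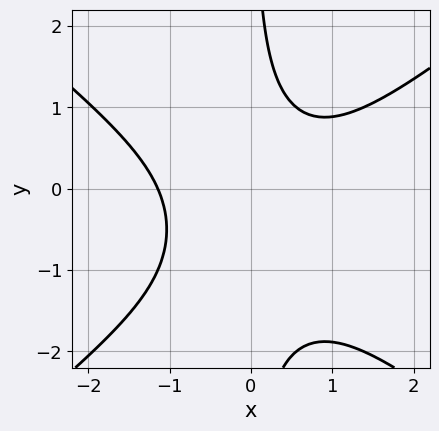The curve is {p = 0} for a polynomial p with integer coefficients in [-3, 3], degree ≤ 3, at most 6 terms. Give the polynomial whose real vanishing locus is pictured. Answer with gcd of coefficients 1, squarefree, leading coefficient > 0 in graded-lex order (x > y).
2*x^3 - 3*x*y^2 - 3*x*y + 3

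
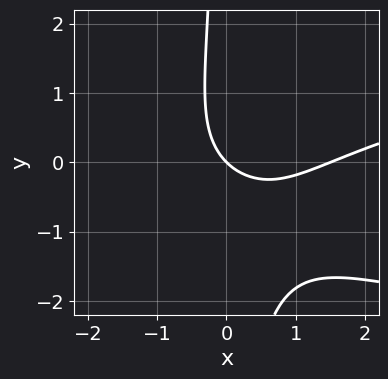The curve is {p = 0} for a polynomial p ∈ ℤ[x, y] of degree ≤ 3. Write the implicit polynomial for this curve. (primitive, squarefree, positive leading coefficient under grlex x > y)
3*x*y^2 - 2*x^2 + 3*x*y + 3*x + 3*y

First, the degree is 3 — no degree-2 curve has this shape.
Then, reading off the gridlines: it crosses the y-axis at the gridline y = 0; one x-axis crossing is at x = 0.
Finally, putting this together gives p.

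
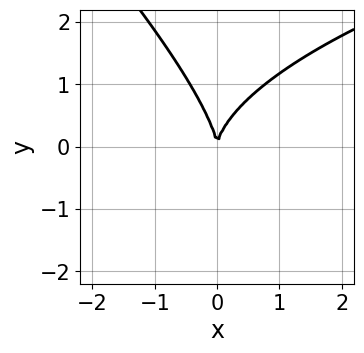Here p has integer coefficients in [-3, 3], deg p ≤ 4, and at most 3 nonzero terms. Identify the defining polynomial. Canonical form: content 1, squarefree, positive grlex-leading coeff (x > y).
(a) Degree: the shape is more complex than any degree-2 curve, so deg p = 3.
(b) Reading off the gridlines: it crosses the x-axis at the gridline x = 0; it crosses the y-axis at the gridline y = 0.
(c) Putting this together gives p.

x*y^2 + y^3 - 3*x^2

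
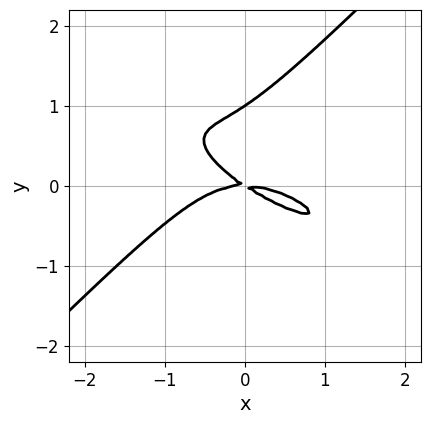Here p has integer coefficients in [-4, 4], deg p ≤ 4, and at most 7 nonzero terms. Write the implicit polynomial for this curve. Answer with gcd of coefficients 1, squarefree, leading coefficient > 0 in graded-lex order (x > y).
x^3 + 2*x^2*y - 3*y^3 + 2*x*y + 3*y^2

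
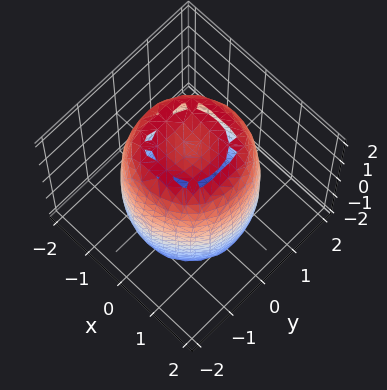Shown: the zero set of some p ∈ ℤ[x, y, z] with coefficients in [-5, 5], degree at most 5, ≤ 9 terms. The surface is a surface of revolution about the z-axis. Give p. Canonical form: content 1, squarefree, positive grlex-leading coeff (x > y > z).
2*x^4 + 4*x^2*y^2 + 2*y^4 - 3*x^2 - 3*y^2 + z^2 - 3

First, the degree is 4 — no degree-3 surface has this shape.
Then, by symmetry, the surface is invariant under rotation about z: p = q(x² + y², z).
Next, checking where it meets the axes: a circular section at z = -2 has radius between 0 and 1.
Finally, matching integer coefficients to the picture gives p.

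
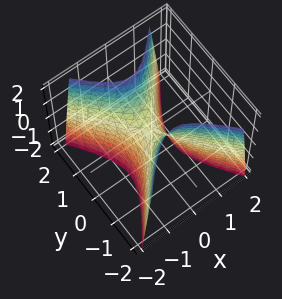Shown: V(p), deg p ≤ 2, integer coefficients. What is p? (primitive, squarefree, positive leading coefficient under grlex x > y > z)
1. deg p = 2. A hyperbolic paraboloid; a quadric.
2. Symmetries: mirror symmetry x ↦ −x ⇒ only even powers of x; it's symmetric under y → −y, forcing even powers of y.
3. Observable constraints: it crosses the x-axis at the gridline x = 0; one y-axis crossing is at y = 0; one z-axis crossing is at z = 0.
4. Putting this together gives p.

3*x^2 - 2*y^2 + z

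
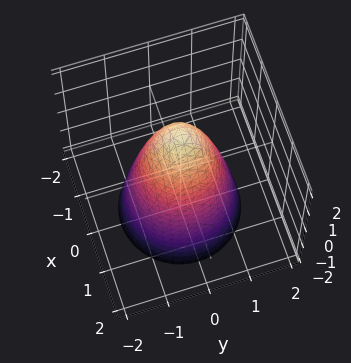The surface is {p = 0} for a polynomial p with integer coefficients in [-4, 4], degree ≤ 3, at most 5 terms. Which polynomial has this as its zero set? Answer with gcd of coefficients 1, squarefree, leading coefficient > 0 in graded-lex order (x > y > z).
2*x^2 + 2*y^2 + z - 2

Degree: a generic line meets the surface in up to 2 points, so deg p = 2.
Symmetries: rotational symmetry about the z-axis ⇒ p depends on x, y only through x² + y².
Observable constraints: the y-axis gridline crossings are at y ∈ {-1, 1}; among the integer gridlines, it crosses the x-axis at x ∈ {-1, 1}; one z-axis crossing is at z = 2.
Together with the visible shape, these determine p as stated.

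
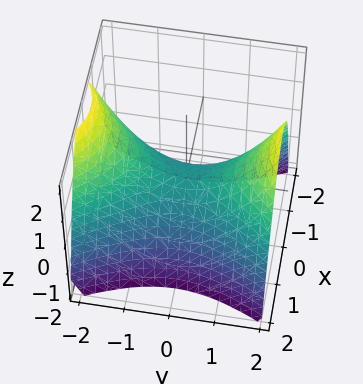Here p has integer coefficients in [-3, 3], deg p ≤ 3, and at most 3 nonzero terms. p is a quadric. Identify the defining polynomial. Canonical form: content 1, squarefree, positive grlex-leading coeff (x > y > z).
2*x^2 - y^2 + 2*z

Degree: a saddle surface; a quadric, so deg p = 2.
Symmetries: mirror symmetry x ↦ −x ⇒ only even powers of x; it's symmetric under y → −y, forcing even powers of y.
Against the integer gridlines: it crosses the z-axis at the gridline z = 0; one y-axis crossing is at y = 0; it crosses the x-axis at the gridline x = 0.
Fitting integer coefficients to these (and the overall shape) gives p.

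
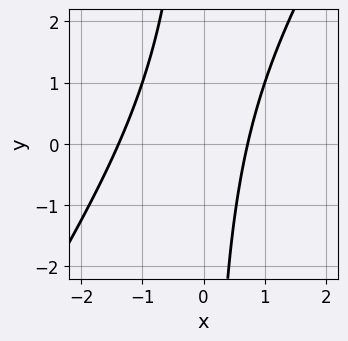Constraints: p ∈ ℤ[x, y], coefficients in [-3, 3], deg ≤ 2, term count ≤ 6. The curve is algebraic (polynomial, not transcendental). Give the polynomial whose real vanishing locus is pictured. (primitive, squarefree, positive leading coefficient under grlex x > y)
3*x^2 - 2*x*y + 2*x - 3

First, the degree is 2 — no degree-1 curve has this shape.
Then, checking where it meets the axes: it misses every integer gridline on the y-axis.
Finally, together with the visible shape, these determine p as stated.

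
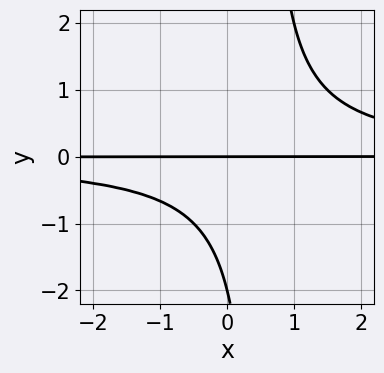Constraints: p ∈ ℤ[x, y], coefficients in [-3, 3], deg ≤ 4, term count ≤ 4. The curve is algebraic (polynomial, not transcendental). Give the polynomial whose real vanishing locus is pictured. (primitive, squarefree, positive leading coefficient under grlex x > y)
2*x*y^2 - y^2 - 2*y

(a) Degree: the shape is more complex than any degree-2 curve, so deg p = 3.
(b) From the visible intercepts: every point of the x-axis in the box is on the curve; the y-axis gridline crossings are at y ∈ {-2, 0}.
(c) These observations pin down the coefficients.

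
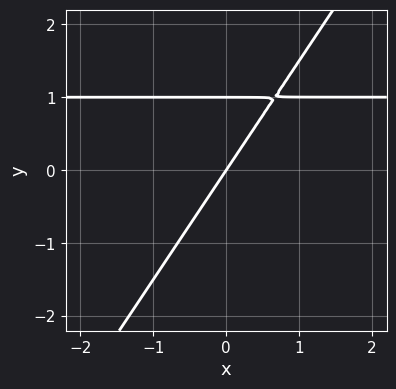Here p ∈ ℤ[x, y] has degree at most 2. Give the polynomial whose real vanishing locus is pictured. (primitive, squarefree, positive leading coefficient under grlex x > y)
3*x*y - 2*y^2 - 3*x + 2*y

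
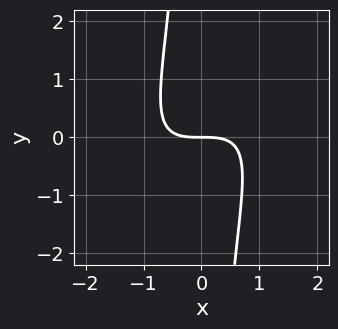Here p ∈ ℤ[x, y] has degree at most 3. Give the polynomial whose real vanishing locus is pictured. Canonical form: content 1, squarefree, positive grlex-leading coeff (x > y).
x^3 - 2*x^2*y + x*y^2 + 2*y

1. Degree: a generic line meets the curve in up to 3 points, so deg p = 3.
2. From the axis intercepts and sections: one x-axis crossing is at x = 0; it meets the y-axis at y = 0 (among the integer gridlines).
3. Fitting integer coefficients to these (and the overall shape) gives p.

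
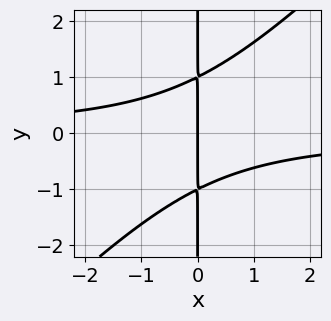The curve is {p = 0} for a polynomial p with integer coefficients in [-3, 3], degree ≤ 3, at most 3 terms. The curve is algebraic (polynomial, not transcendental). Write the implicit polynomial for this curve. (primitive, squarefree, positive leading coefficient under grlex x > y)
x^2*y - x*y^2 + x

(a) Degree: no degree-2 curve has this shape, so deg p = 3.
(b) Observable constraints: it crosses the x-axis at the gridline x = 0; the visible y-axis segment lies entirely on the curve.
(c) Putting this together gives p.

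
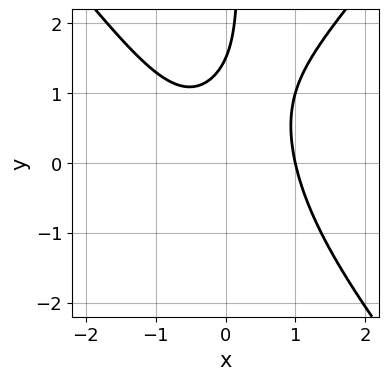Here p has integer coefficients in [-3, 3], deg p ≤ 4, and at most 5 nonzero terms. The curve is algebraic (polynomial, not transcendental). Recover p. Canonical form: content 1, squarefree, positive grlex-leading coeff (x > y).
Degree: a generic line meets the curve in up to 3 points, so deg p = 3.
From the axis intercepts and sections: it crosses the x-axis at the gridline x = 1.
Matching integer coefficients to the picture gives p.

3*x^3 - 2*x*y^2 + 2*y - 3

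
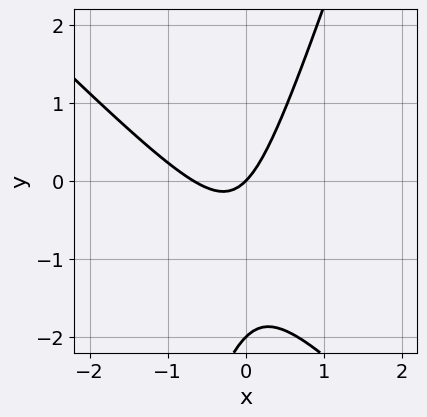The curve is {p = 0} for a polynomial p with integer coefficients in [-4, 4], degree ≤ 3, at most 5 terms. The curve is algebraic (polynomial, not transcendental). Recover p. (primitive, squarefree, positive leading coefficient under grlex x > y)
3*x^2 + 2*x*y - y^2 + 2*x - 2*y

(a) deg p = 2. No degree-1 curve has this shape.
(b) Observable constraints: among the integer gridlines, it crosses the y-axis at y ∈ {-2, 0}; one x-axis crossing is at x = 0.
(c) Together with the visible shape, these determine p as stated.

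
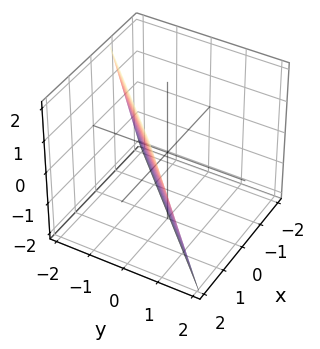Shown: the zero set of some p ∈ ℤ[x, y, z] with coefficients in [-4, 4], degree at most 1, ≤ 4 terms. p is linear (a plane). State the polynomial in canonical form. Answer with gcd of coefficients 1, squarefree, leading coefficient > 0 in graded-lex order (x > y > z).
The degree is 1 — the surface is flat (a plane).
Observable constraints: it crosses the z-axis at the gridline z = -2.
Solving for integer coefficients yields p as stated.

3*x - 3*y - z - 2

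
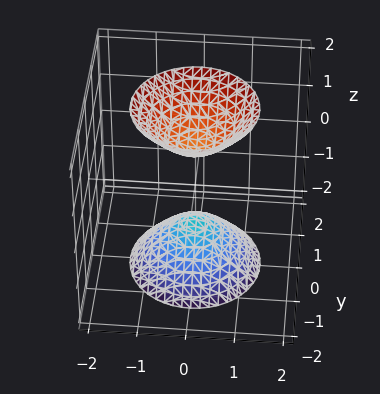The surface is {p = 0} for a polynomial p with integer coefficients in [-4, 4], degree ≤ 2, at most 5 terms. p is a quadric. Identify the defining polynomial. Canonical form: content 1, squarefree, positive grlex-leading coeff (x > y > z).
2*x^2 + 2*y^2 - z^2 + 1

(a) There are 2 components.
(b) Degree: two sheets facing apart; a quadric, so deg p = 2.
(c) Symmetries: the z ↦ −z reflection is a symmetry, so z appears only in even powers; the surface is invariant under rotation about z: p = q(x² + y², z).
(d) From the visible intercepts: the z-axis gridline crossings are at z ∈ {-1, 1}; a circular section at z = 2 has radius between 1 and 2.
(e) Together with the visible shape, these determine p as stated.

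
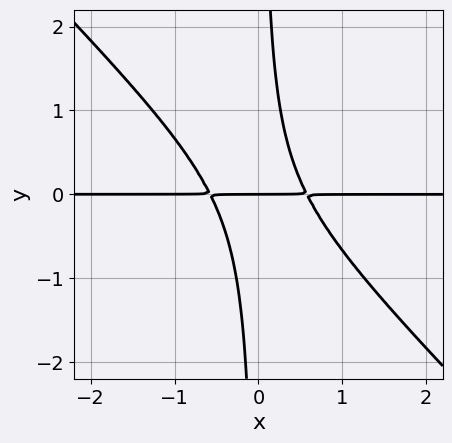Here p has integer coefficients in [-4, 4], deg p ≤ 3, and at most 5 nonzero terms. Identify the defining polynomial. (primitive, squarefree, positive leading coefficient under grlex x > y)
3*x^2*y + 3*x*y^2 - y

First, degree: the shape is more complex than any degree-2 curve, so deg p = 3.
Then, from the axis intercepts and sections: it meets the y-axis at y = 0 (among the integer gridlines); every point of the x-axis in the box is on the curve.
Finally, matching integer coefficients to the picture gives p.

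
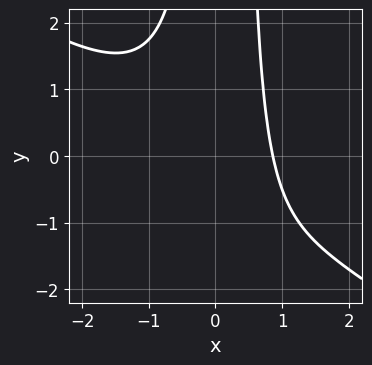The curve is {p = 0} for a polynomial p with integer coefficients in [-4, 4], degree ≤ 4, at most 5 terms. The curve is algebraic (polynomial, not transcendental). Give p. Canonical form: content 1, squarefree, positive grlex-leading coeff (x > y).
Degree: no degree-2 curve has this shape, so deg p = 3.
From the axis intercepts and sections: the curve avoids every integer y-axis point in the box.
Solving for integer coefficients yields p as stated.

2*x^3 + 3*x^2*y - x*y + 2*x - 3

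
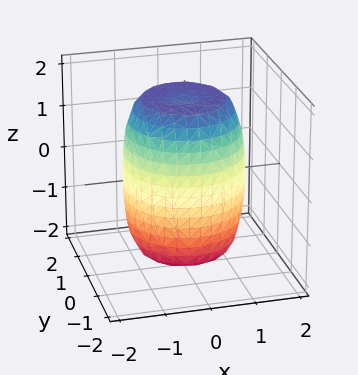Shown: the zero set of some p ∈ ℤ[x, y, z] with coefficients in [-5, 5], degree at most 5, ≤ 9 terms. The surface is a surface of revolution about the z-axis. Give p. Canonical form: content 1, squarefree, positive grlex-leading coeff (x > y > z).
1. The degree is 4 — a generic line meets the surface in up to 4 points.
2. Symmetries: rotational symmetry about the z-axis ⇒ p depends on x, y only through x² + y².
3. Observable constraints: a circular section at z = 0 has radius between 1 and 2.
4. Putting this together gives p.

2*x^4 + 4*x^2*y^2 + 2*y^4 - 2*x^2 - 2*y^2 + z^2 - 3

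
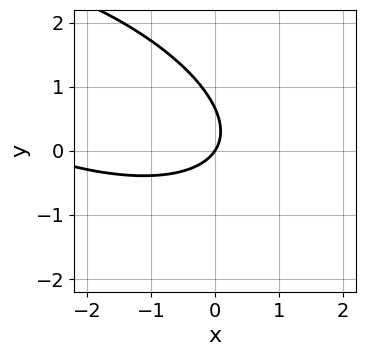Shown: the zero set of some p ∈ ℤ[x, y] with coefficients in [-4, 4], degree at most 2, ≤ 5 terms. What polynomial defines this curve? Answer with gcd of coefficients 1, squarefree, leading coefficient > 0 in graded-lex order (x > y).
1. The degree is 2 — no degree-1 curve has this shape.
2. Reading off the gridlines: it meets the x-axis at x = 0 (among the integer gridlines); it meets the y-axis at y = 0 (among the integer gridlines).
3. Matching integer coefficients to the picture gives p.

x^2 + 2*x*y + 3*y^2 + 3*x - 2*y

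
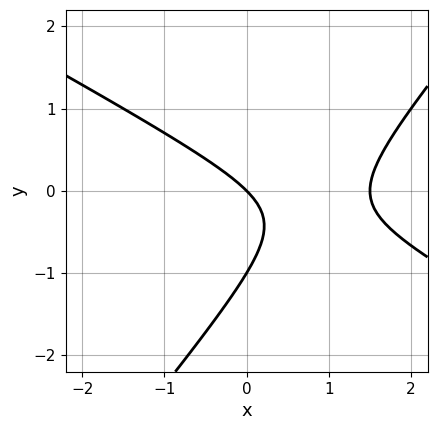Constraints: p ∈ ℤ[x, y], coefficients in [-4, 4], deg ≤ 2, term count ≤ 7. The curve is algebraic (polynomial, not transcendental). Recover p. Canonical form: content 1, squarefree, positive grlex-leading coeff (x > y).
2*x^2 + 2*x*y - 3*y^2 - 3*x - 3*y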